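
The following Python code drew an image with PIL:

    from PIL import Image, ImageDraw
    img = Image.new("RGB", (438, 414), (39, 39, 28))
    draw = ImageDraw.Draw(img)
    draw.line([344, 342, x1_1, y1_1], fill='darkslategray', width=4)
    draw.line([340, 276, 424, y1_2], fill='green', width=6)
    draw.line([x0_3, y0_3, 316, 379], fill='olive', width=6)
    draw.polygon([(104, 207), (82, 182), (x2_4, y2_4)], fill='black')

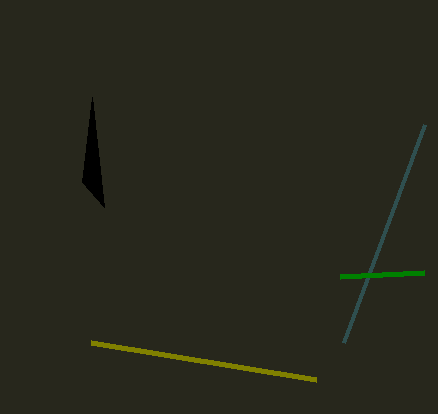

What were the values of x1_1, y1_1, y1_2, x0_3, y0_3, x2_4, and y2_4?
x1_1 = 425, y1_1 = 124, y1_2 = 272, x0_3 = 91, y0_3 = 342, x2_4 = 92, y2_4 = 97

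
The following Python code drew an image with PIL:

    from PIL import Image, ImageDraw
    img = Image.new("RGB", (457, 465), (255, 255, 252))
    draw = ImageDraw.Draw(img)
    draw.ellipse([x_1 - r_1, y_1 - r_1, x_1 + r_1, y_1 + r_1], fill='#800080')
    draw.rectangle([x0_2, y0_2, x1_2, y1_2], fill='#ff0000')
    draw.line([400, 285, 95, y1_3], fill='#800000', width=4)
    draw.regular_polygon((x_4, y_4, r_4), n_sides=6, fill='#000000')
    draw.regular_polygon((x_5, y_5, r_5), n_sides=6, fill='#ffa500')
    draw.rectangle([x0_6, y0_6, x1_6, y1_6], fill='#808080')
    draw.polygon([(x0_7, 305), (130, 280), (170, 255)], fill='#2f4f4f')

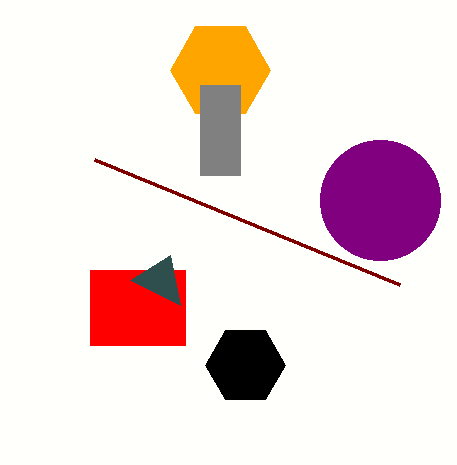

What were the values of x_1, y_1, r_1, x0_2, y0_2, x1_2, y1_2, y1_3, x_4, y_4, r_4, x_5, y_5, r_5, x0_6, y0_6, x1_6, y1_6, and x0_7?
x_1 = 380
y_1 = 200
r_1 = 60
x0_2 = 90
y0_2 = 270
x1_2 = 185
y1_2 = 345
y1_3 = 160
x_4 = 245
y_4 = 365
r_4 = 40
x_5 = 220
y_5 = 70
r_5 = 50
x0_6 = 200
y0_6 = 85
x1_6 = 240
y1_6 = 175
x0_7 = 180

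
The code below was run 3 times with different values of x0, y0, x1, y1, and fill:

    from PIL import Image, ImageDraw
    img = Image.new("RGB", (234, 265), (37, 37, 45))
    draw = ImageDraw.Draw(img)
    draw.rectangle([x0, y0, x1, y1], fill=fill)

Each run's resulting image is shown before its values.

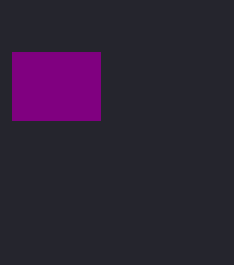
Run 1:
x0 = 12
y0 = 52
x1 = 100
y1 = 120
fill = 'purple'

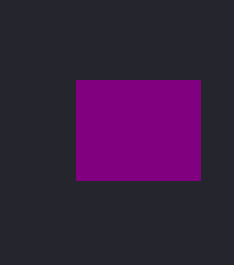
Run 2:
x0 = 76, y0 = 80, x1 = 200, y1 = 180, fill = 'purple'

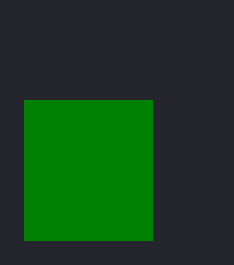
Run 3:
x0 = 24; y0 = 100; x1 = 152; y1 = 240; fill = 'green'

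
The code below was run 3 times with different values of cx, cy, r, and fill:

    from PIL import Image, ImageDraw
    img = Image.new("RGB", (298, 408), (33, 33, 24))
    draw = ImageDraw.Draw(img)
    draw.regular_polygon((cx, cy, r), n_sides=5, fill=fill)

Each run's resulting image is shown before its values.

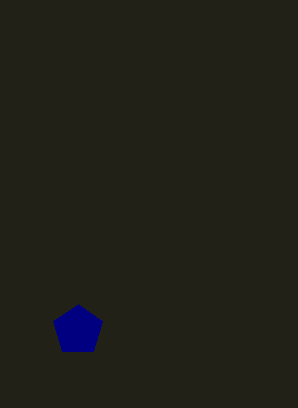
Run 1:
cx = 78; cy = 330; r = 26; fill = 'navy'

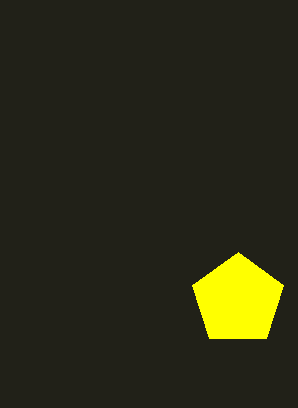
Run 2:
cx = 238; cy = 300; r = 48; fill = 'yellow'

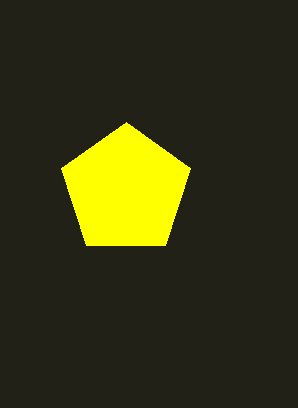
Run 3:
cx = 126
cy = 190
r = 68
fill = 'yellow'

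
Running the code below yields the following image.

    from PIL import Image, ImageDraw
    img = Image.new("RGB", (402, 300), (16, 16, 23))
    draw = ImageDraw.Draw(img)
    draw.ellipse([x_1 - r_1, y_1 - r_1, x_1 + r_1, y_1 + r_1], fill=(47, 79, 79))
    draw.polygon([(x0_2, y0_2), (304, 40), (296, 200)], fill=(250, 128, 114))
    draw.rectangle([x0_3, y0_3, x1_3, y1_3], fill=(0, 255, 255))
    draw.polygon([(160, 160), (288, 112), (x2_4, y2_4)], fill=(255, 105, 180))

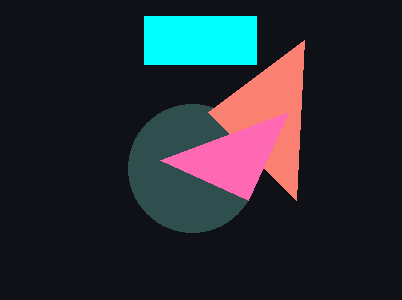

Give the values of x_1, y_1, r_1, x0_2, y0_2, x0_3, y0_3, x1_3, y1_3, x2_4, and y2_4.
x_1 = 192
y_1 = 168
r_1 = 64
x0_2 = 208
y0_2 = 112
x0_3 = 144
y0_3 = 16
x1_3 = 256
y1_3 = 64
x2_4 = 248
y2_4 = 200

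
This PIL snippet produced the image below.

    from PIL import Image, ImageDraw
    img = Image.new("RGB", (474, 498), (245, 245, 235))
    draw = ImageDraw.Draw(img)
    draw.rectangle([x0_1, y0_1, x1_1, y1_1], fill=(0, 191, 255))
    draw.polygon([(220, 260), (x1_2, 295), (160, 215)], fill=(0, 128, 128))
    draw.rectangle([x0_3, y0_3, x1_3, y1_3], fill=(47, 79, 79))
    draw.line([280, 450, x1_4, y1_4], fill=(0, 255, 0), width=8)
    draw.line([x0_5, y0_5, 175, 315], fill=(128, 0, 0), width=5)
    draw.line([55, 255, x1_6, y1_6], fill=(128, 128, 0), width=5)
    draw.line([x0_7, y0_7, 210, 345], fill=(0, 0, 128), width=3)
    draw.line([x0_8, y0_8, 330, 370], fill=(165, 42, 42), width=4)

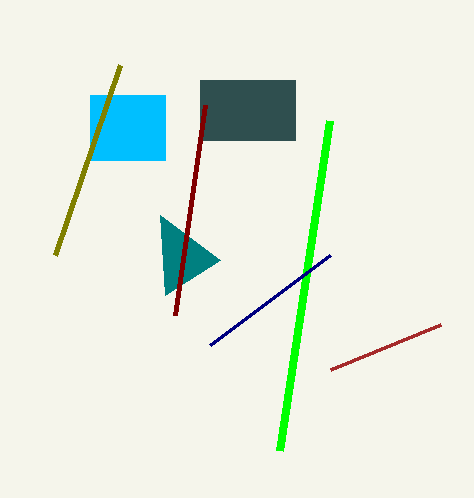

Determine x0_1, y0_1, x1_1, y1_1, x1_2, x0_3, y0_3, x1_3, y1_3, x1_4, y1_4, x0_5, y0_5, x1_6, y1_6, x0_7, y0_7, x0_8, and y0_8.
x0_1 = 90
y0_1 = 95
x1_1 = 165
y1_1 = 160
x1_2 = 165
x0_3 = 200
y0_3 = 80
x1_3 = 295
y1_3 = 140
x1_4 = 330
y1_4 = 120
x0_5 = 205
y0_5 = 105
x1_6 = 120
y1_6 = 65
x0_7 = 330
y0_7 = 255
x0_8 = 440
y0_8 = 325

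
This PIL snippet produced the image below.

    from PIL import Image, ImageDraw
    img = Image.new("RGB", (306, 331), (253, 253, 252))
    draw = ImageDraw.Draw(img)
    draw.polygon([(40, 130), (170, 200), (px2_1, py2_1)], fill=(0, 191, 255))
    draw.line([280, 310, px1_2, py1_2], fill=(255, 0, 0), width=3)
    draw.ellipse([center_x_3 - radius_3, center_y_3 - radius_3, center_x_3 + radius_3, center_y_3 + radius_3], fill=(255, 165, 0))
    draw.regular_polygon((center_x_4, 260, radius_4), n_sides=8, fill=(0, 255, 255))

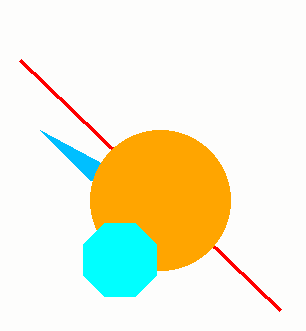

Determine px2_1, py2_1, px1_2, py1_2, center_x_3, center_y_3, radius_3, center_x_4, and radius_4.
px2_1 = 90; py2_1 = 180; px1_2 = 20; py1_2 = 60; center_x_3 = 160; center_y_3 = 200; radius_3 = 70; center_x_4 = 120; radius_4 = 40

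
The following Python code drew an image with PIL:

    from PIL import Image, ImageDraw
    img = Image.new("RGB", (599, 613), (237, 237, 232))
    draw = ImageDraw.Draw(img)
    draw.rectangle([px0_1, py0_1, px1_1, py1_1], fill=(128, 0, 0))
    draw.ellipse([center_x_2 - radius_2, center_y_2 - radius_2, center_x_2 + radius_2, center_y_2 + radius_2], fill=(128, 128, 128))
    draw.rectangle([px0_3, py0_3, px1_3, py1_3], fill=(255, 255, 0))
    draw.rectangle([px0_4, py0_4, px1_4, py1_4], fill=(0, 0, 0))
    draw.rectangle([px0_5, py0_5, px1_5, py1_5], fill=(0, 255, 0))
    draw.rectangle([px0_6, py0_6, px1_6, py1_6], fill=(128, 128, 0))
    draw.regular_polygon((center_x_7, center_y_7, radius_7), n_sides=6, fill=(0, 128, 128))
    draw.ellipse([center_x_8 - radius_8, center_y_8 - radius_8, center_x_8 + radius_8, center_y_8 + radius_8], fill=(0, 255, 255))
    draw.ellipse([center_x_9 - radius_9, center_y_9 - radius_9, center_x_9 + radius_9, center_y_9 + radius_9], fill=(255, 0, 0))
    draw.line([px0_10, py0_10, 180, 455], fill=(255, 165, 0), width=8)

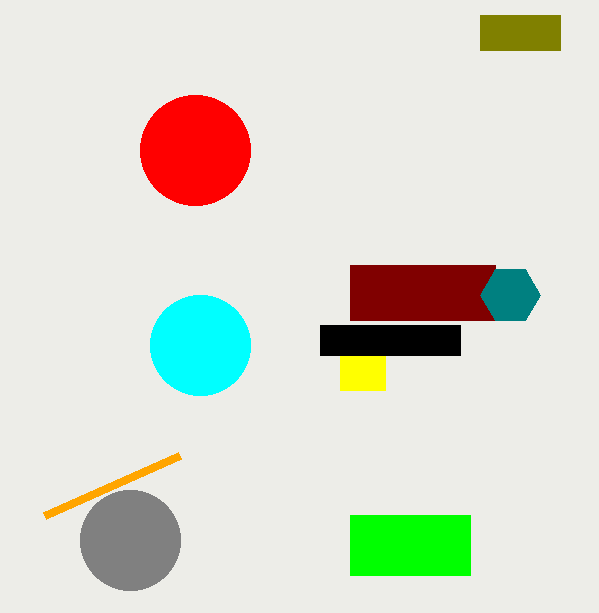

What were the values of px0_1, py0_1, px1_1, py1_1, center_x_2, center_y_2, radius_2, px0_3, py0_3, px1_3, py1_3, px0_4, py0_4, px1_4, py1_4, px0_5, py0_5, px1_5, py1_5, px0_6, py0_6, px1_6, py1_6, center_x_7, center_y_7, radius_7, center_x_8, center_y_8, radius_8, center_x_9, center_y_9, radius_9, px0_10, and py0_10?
px0_1 = 350; py0_1 = 265; px1_1 = 495; py1_1 = 320; center_x_2 = 130; center_y_2 = 540; radius_2 = 50; px0_3 = 340; py0_3 = 325; px1_3 = 385; py1_3 = 390; px0_4 = 320; py0_4 = 325; px1_4 = 460; py1_4 = 355; px0_5 = 350; py0_5 = 515; px1_5 = 470; py1_5 = 575; px0_6 = 480; py0_6 = 15; px1_6 = 560; py1_6 = 50; center_x_7 = 510; center_y_7 = 295; radius_7 = 30; center_x_8 = 200; center_y_8 = 345; radius_8 = 50; center_x_9 = 195; center_y_9 = 150; radius_9 = 55; px0_10 = 45; py0_10 = 515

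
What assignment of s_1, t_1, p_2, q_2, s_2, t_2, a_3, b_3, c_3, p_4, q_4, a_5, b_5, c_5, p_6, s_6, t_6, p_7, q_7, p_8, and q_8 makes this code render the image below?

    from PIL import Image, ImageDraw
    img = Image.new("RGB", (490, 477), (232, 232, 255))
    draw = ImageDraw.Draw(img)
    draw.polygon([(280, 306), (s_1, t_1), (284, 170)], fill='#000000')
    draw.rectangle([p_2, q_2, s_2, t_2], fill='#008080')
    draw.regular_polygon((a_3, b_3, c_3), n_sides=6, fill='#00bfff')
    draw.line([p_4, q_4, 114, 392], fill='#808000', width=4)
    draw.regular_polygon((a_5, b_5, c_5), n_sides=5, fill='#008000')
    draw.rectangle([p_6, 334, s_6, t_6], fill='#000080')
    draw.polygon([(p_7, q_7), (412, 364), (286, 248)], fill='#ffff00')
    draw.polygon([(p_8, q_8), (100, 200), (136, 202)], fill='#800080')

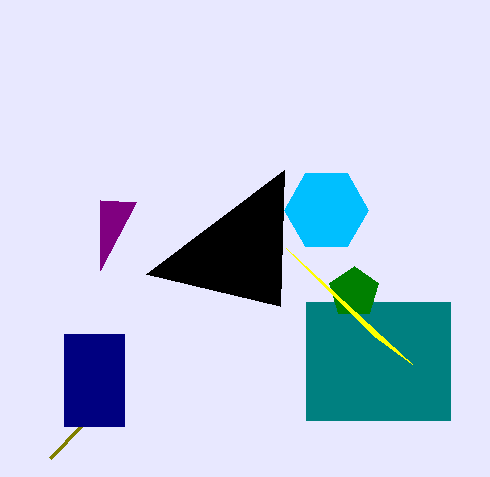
s_1 = 146
t_1 = 274
p_2 = 306
q_2 = 302
s_2 = 450
t_2 = 420
a_3 = 326
b_3 = 210
c_3 = 42
p_4 = 50
q_4 = 458
a_5 = 354
b_5 = 292
c_5 = 26
p_6 = 64
s_6 = 124
t_6 = 426
p_7 = 374
q_7 = 336
p_8 = 100
q_8 = 270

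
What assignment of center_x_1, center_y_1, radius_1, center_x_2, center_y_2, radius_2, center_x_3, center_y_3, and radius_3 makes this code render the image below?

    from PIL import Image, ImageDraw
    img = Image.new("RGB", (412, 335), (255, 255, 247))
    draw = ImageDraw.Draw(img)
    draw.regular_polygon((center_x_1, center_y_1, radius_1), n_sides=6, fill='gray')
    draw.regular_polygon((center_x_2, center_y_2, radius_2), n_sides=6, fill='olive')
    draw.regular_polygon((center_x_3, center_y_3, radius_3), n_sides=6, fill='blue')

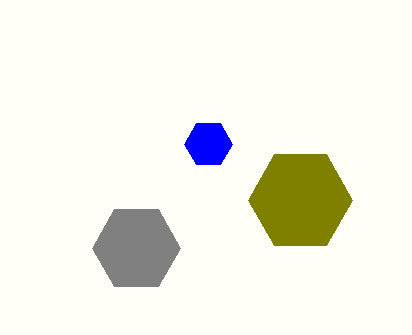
center_x_1 = 136
center_y_1 = 248
radius_1 = 44
center_x_2 = 300
center_y_2 = 200
radius_2 = 52
center_x_3 = 208
center_y_3 = 144
radius_3 = 24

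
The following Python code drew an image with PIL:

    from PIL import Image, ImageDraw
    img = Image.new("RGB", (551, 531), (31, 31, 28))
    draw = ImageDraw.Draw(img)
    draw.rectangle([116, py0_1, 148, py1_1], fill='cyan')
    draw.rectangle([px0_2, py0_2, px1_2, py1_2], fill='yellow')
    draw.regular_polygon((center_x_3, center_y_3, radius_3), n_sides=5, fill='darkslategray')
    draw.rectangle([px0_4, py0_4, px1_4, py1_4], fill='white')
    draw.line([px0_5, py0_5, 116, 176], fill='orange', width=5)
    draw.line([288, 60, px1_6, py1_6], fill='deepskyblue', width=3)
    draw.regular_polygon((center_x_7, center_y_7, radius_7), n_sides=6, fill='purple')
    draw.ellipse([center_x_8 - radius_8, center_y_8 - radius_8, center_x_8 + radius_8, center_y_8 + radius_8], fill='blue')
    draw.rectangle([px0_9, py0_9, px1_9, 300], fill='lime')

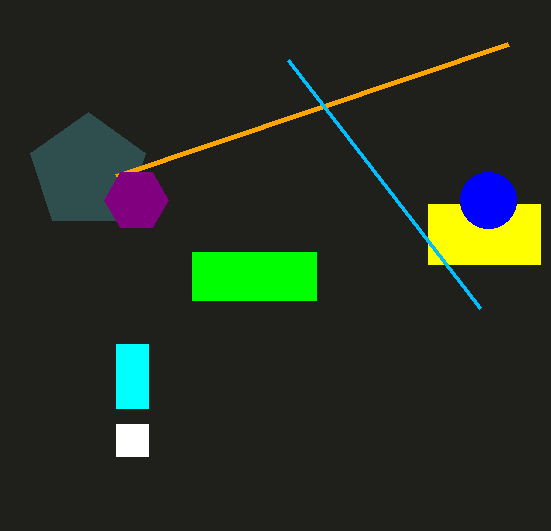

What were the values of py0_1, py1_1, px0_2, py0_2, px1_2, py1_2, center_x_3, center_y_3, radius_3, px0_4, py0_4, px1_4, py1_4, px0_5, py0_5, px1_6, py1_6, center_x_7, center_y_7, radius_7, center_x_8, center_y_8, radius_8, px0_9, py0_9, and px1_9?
py0_1 = 344
py1_1 = 408
px0_2 = 428
py0_2 = 204
px1_2 = 540
py1_2 = 264
center_x_3 = 88
center_y_3 = 172
radius_3 = 60
px0_4 = 116
py0_4 = 424
px1_4 = 148
py1_4 = 456
px0_5 = 508
py0_5 = 44
px1_6 = 480
py1_6 = 308
center_x_7 = 136
center_y_7 = 200
radius_7 = 32
center_x_8 = 488
center_y_8 = 200
radius_8 = 28
px0_9 = 192
py0_9 = 252
px1_9 = 316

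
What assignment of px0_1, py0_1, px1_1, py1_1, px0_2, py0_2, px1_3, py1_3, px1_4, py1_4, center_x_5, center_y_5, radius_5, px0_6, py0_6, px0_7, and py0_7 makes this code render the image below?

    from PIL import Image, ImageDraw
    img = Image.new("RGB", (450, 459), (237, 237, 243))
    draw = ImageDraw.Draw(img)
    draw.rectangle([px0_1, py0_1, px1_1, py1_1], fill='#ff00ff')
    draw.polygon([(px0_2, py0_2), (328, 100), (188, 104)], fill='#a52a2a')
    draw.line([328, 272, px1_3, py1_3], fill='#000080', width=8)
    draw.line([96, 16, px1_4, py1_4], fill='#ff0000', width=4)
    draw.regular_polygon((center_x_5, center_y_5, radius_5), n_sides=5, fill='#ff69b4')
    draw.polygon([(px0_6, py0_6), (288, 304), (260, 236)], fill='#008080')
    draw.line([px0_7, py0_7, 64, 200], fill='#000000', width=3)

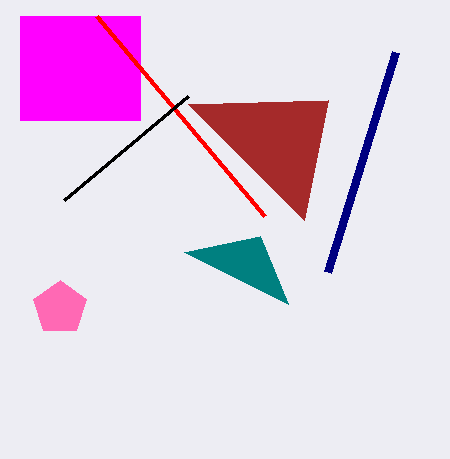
px0_1 = 20; py0_1 = 16; px1_1 = 140; py1_1 = 120; px0_2 = 304; py0_2 = 220; px1_3 = 396; py1_3 = 52; px1_4 = 264; py1_4 = 216; center_x_5 = 60; center_y_5 = 308; radius_5 = 28; px0_6 = 184; py0_6 = 252; px0_7 = 188; py0_7 = 96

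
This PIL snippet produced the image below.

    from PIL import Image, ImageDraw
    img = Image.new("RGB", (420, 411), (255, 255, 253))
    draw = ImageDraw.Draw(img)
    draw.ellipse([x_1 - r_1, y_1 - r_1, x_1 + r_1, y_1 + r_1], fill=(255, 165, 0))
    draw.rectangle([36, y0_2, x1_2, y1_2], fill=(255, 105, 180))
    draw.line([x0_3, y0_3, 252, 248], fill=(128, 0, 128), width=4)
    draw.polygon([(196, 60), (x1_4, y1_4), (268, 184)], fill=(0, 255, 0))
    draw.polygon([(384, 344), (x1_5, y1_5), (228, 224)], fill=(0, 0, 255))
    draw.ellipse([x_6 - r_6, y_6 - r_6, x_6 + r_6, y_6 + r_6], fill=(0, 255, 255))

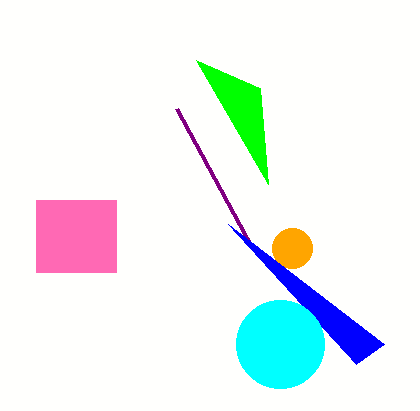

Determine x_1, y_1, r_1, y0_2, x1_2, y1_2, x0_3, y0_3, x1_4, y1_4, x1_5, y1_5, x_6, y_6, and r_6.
x_1 = 292; y_1 = 248; r_1 = 20; y0_2 = 200; x1_2 = 116; y1_2 = 272; x0_3 = 176; y0_3 = 108; x1_4 = 260; y1_4 = 88; x1_5 = 356; y1_5 = 364; x_6 = 280; y_6 = 344; r_6 = 44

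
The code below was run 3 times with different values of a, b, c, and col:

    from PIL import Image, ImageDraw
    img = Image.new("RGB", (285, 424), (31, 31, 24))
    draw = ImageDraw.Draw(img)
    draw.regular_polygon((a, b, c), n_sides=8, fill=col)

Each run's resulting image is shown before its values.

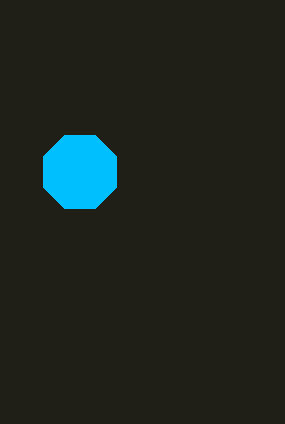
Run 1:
a = 80; b = 172; c = 40; col = 'deepskyblue'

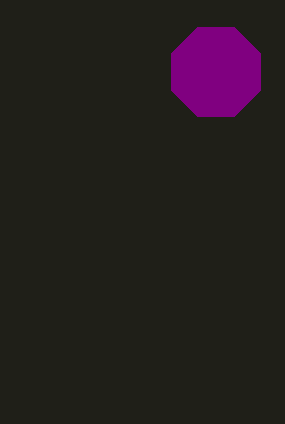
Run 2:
a = 216, b = 72, c = 48, col = 'purple'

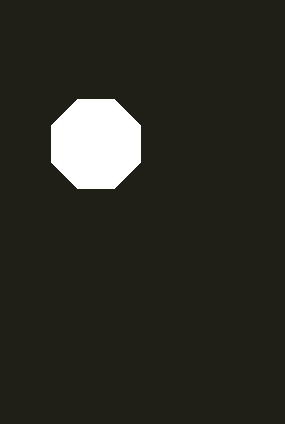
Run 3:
a = 96; b = 144; c = 48; col = 'white'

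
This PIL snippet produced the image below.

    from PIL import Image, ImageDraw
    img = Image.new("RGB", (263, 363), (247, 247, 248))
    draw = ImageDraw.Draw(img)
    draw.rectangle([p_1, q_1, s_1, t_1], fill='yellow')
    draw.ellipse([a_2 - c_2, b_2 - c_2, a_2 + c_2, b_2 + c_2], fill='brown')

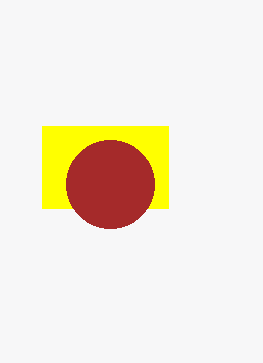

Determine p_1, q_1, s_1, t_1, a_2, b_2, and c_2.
p_1 = 42, q_1 = 126, s_1 = 168, t_1 = 208, a_2 = 110, b_2 = 184, c_2 = 44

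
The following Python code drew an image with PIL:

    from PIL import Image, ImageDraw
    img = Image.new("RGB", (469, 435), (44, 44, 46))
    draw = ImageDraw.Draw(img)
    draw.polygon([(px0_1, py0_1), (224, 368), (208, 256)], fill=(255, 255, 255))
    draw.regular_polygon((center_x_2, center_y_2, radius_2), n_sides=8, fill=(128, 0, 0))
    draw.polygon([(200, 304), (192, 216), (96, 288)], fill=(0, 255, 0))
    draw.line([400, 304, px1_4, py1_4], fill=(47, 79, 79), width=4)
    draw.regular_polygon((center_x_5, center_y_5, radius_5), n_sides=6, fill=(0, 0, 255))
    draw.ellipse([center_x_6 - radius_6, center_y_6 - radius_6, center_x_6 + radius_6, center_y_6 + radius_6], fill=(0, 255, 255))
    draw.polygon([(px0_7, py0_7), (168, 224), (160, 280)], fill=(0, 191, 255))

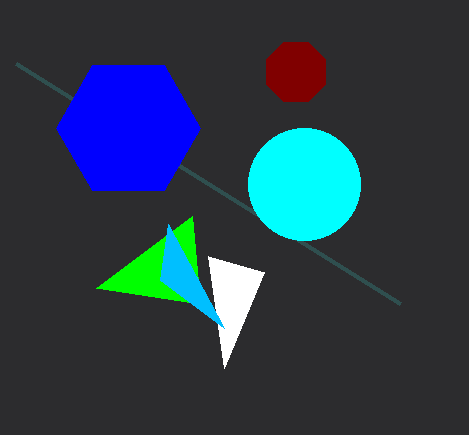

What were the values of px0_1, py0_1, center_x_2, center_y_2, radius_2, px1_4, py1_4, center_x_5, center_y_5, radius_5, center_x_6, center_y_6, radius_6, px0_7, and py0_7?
px0_1 = 264; py0_1 = 272; center_x_2 = 296; center_y_2 = 72; radius_2 = 32; px1_4 = 16; py1_4 = 64; center_x_5 = 128; center_y_5 = 128; radius_5 = 72; center_x_6 = 304; center_y_6 = 184; radius_6 = 56; px0_7 = 224; py0_7 = 328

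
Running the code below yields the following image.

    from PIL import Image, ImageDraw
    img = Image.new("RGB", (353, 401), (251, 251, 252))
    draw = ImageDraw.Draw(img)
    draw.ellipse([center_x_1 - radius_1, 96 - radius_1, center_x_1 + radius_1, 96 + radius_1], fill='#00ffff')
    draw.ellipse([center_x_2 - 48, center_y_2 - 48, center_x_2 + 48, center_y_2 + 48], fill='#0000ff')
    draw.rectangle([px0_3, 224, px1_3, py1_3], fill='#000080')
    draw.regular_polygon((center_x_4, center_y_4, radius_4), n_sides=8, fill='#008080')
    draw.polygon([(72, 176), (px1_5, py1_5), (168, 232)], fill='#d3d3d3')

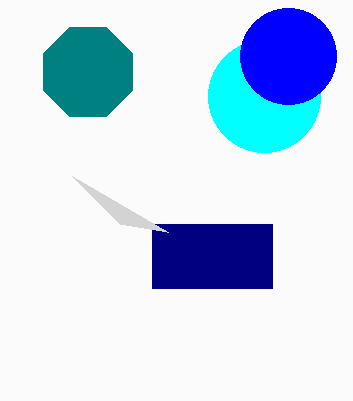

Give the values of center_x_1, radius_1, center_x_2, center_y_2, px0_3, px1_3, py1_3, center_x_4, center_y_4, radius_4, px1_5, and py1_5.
center_x_1 = 264, radius_1 = 56, center_x_2 = 288, center_y_2 = 56, px0_3 = 152, px1_3 = 272, py1_3 = 288, center_x_4 = 88, center_y_4 = 72, radius_4 = 48, px1_5 = 120, py1_5 = 224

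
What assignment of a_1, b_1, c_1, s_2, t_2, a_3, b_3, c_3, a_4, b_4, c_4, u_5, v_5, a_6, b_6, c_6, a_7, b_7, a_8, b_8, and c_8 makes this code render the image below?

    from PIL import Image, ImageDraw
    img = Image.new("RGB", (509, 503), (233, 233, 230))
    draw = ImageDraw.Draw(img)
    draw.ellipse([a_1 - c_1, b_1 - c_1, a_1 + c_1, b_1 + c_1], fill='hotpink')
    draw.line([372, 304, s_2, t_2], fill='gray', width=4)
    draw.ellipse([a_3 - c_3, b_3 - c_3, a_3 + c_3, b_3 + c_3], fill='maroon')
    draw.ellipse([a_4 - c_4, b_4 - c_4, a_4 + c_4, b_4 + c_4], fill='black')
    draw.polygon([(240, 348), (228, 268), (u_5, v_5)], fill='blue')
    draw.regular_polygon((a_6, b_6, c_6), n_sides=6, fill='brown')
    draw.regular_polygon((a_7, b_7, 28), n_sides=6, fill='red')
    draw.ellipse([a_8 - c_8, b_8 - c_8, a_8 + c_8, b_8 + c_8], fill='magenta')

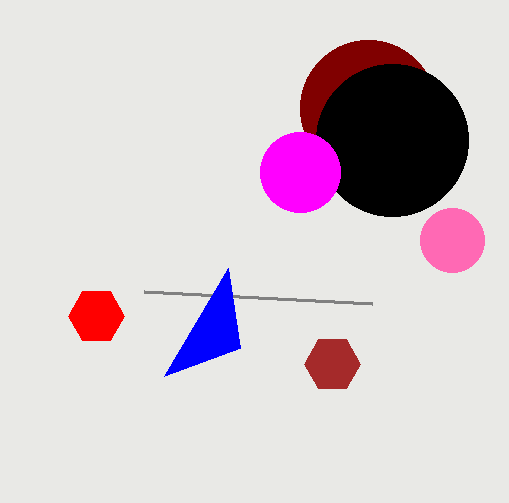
a_1 = 452
b_1 = 240
c_1 = 32
s_2 = 144
t_2 = 292
a_3 = 368
b_3 = 108
c_3 = 68
a_4 = 392
b_4 = 140
c_4 = 76
u_5 = 164
v_5 = 376
a_6 = 332
b_6 = 364
c_6 = 28
a_7 = 96
b_7 = 316
a_8 = 300
b_8 = 172
c_8 = 40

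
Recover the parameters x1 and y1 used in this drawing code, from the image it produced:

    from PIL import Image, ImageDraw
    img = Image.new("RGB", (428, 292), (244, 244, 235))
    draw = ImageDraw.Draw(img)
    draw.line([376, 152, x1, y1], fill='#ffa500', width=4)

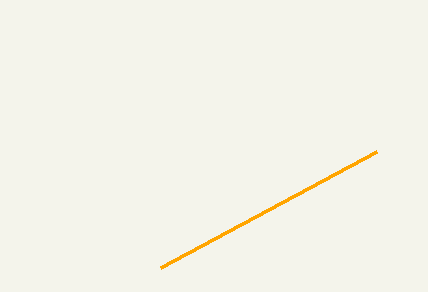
x1 = 160, y1 = 268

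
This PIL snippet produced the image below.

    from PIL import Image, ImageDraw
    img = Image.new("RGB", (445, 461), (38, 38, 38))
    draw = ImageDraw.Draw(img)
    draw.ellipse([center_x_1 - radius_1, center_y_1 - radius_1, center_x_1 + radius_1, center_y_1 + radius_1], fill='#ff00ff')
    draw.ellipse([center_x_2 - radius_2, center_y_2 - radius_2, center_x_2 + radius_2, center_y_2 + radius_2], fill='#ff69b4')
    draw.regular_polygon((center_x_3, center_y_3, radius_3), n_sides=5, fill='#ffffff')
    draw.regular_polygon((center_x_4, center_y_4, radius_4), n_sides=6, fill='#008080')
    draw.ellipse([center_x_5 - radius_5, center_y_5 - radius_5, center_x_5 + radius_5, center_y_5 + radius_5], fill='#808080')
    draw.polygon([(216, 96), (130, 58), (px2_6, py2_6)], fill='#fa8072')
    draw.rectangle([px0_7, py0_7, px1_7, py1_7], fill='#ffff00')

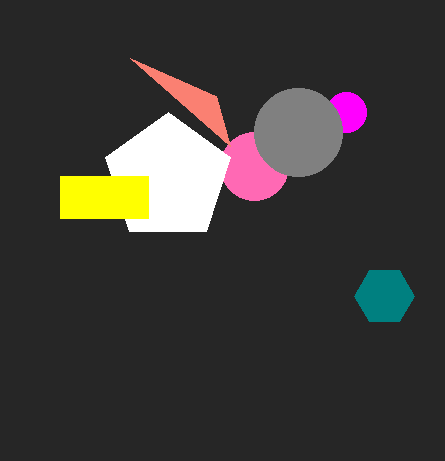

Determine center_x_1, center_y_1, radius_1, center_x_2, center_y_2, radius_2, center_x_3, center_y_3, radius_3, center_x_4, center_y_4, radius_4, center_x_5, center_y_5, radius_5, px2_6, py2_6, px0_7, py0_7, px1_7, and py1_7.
center_x_1 = 346
center_y_1 = 112
radius_1 = 20
center_x_2 = 254
center_y_2 = 166
radius_2 = 34
center_x_3 = 168
center_y_3 = 178
radius_3 = 66
center_x_4 = 384
center_y_4 = 296
radius_4 = 30
center_x_5 = 298
center_y_5 = 132
radius_5 = 44
px2_6 = 230
py2_6 = 146
px0_7 = 60
py0_7 = 176
px1_7 = 148
py1_7 = 218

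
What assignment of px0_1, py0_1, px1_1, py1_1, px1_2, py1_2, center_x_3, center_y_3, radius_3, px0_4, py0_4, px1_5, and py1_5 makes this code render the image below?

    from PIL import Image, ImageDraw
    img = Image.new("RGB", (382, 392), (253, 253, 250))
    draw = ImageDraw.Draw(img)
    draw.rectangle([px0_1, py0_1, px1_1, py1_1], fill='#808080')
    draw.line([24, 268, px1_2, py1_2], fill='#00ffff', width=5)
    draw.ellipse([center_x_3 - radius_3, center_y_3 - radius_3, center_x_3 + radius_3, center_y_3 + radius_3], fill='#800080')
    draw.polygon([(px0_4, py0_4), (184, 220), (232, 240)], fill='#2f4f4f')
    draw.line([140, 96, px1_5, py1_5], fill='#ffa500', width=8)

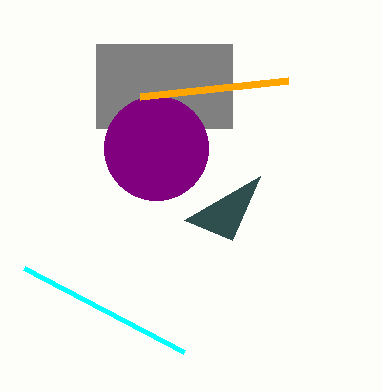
px0_1 = 96; py0_1 = 44; px1_1 = 232; py1_1 = 128; px1_2 = 184; py1_2 = 352; center_x_3 = 156; center_y_3 = 148; radius_3 = 52; px0_4 = 260; py0_4 = 176; px1_5 = 288; py1_5 = 80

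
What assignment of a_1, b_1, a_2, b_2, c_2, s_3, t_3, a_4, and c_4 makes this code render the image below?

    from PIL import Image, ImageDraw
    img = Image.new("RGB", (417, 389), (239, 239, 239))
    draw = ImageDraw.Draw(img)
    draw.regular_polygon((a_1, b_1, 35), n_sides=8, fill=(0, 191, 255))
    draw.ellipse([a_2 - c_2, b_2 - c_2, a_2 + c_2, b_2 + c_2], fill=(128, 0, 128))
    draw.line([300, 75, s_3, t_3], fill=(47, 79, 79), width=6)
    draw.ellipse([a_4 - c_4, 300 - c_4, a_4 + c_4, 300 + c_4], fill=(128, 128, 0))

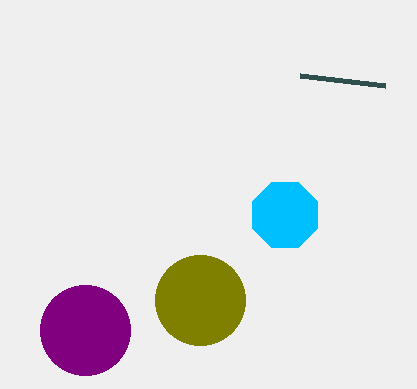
a_1 = 285, b_1 = 215, a_2 = 85, b_2 = 330, c_2 = 45, s_3 = 385, t_3 = 85, a_4 = 200, c_4 = 45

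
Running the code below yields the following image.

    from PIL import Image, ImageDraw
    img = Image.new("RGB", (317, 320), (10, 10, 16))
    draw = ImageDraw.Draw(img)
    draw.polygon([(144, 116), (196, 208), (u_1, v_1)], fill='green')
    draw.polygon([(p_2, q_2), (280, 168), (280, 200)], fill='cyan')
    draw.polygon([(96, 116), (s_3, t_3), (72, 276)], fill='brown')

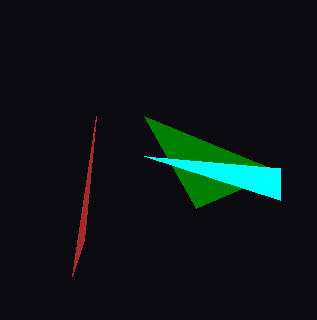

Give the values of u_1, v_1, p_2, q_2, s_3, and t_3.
u_1 = 280; v_1 = 172; p_2 = 144; q_2 = 156; s_3 = 84; t_3 = 240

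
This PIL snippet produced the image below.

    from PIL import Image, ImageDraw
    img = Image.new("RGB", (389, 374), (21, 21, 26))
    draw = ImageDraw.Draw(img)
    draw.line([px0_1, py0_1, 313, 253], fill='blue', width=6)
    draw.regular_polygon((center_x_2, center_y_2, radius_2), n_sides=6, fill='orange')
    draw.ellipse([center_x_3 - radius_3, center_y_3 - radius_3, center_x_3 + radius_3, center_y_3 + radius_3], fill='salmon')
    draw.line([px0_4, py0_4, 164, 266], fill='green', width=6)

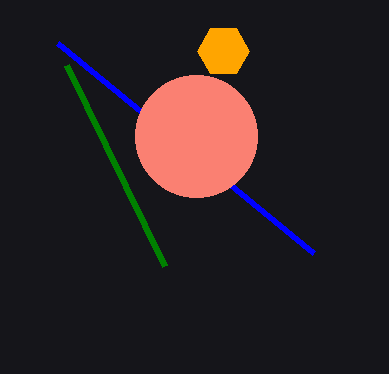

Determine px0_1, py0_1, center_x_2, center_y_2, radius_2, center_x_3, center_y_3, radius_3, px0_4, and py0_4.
px0_1 = 57, py0_1 = 43, center_x_2 = 223, center_y_2 = 51, radius_2 = 26, center_x_3 = 196, center_y_3 = 136, radius_3 = 61, px0_4 = 66, py0_4 = 65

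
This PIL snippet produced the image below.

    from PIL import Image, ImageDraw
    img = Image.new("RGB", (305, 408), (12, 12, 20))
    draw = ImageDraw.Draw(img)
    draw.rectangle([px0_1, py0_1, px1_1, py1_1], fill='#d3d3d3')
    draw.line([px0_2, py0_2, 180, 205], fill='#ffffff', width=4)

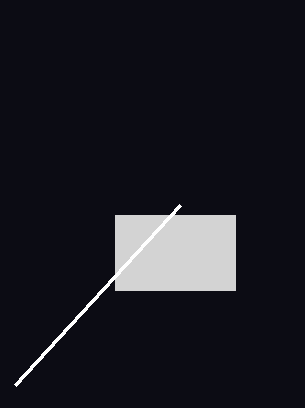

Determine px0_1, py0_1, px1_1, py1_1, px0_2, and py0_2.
px0_1 = 115; py0_1 = 215; px1_1 = 235; py1_1 = 290; px0_2 = 15; py0_2 = 385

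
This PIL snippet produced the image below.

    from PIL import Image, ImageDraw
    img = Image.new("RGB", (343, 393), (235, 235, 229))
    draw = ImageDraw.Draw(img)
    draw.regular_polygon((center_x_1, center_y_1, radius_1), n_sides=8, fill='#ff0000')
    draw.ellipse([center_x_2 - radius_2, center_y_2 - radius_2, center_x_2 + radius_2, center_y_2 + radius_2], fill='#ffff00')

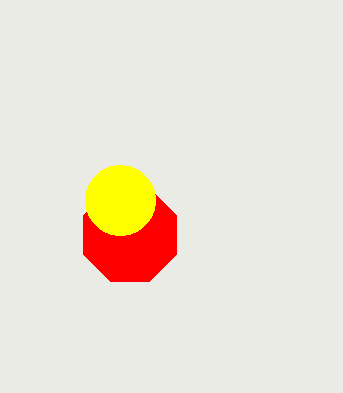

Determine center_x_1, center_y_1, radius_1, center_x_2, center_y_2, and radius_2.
center_x_1 = 130
center_y_1 = 235
radius_1 = 50
center_x_2 = 120
center_y_2 = 200
radius_2 = 35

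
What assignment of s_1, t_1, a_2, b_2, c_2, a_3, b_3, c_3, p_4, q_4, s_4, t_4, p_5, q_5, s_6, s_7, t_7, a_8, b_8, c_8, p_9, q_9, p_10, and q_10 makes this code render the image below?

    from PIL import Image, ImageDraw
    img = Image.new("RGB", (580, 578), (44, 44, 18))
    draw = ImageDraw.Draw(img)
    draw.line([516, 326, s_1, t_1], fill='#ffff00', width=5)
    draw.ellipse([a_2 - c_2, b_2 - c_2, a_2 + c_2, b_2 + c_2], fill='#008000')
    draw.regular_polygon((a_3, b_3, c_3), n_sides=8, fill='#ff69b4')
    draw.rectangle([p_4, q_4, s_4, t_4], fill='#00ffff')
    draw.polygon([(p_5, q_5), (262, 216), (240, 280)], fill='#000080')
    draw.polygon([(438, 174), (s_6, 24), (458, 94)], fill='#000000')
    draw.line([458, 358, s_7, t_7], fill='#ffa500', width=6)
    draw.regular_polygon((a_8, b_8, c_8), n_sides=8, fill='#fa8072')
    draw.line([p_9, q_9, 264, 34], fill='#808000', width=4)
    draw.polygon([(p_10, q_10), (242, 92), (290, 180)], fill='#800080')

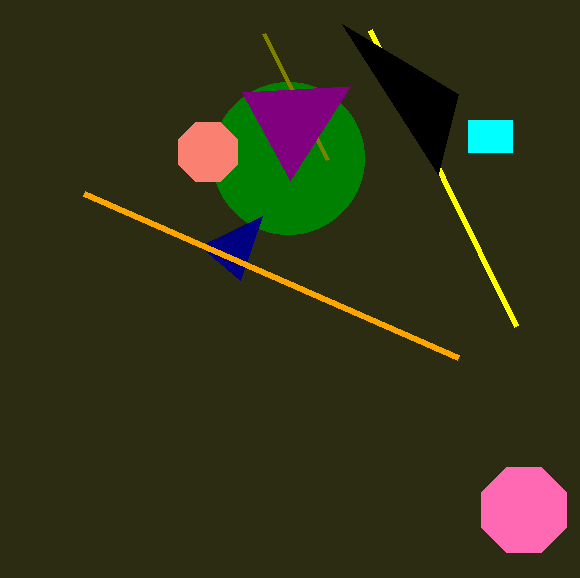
s_1 = 370, t_1 = 30, a_2 = 288, b_2 = 158, c_2 = 76, a_3 = 524, b_3 = 510, c_3 = 46, p_4 = 468, q_4 = 120, s_4 = 512, t_4 = 152, p_5 = 200, q_5 = 246, s_6 = 342, s_7 = 84, t_7 = 194, a_8 = 208, b_8 = 152, c_8 = 32, p_9 = 328, q_9 = 160, p_10 = 350, q_10 = 86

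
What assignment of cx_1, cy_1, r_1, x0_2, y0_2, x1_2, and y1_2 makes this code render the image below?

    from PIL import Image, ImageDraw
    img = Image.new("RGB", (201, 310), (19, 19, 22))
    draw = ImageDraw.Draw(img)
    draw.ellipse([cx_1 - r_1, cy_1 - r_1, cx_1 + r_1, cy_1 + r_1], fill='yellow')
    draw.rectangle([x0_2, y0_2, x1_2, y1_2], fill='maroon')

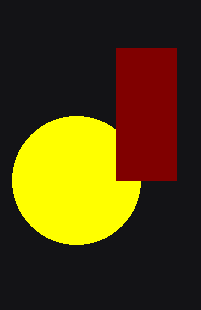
cx_1 = 76
cy_1 = 180
r_1 = 64
x0_2 = 116
y0_2 = 48
x1_2 = 176
y1_2 = 180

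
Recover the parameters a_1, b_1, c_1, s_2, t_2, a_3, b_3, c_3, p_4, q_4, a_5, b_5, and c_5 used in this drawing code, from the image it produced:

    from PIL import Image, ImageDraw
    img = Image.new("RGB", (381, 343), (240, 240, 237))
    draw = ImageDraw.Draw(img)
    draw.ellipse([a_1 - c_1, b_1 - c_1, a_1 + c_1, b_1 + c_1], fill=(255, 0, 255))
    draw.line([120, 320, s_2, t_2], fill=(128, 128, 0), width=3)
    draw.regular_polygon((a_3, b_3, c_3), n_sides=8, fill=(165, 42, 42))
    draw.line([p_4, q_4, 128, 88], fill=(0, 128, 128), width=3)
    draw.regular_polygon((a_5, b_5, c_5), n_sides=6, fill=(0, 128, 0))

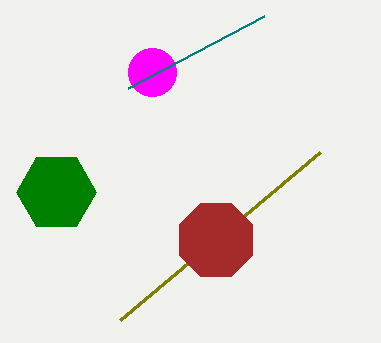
a_1 = 152
b_1 = 72
c_1 = 24
s_2 = 320
t_2 = 152
a_3 = 216
b_3 = 240
c_3 = 40
p_4 = 264
q_4 = 16
a_5 = 56
b_5 = 192
c_5 = 40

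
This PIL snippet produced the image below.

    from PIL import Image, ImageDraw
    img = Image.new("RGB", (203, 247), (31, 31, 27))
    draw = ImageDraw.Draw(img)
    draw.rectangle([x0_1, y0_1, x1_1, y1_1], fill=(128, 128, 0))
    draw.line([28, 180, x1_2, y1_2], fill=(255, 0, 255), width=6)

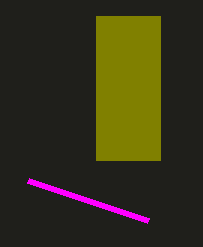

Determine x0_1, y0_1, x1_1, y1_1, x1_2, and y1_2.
x0_1 = 96
y0_1 = 16
x1_1 = 160
y1_1 = 160
x1_2 = 148
y1_2 = 220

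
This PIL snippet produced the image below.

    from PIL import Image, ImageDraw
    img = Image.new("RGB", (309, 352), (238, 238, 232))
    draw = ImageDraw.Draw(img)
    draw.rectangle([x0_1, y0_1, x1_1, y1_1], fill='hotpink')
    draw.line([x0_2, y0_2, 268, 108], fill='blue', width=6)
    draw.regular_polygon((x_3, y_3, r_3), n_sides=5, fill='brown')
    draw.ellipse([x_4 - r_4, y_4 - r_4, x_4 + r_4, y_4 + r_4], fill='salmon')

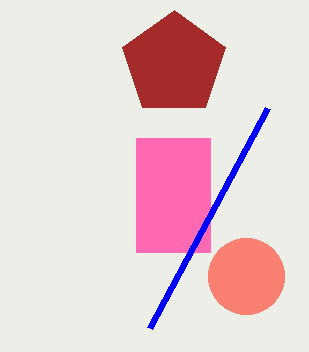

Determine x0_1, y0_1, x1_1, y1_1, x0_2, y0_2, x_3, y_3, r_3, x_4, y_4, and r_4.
x0_1 = 136
y0_1 = 138
x1_1 = 210
y1_1 = 252
x0_2 = 150
y0_2 = 328
x_3 = 174
y_3 = 64
r_3 = 54
x_4 = 246
y_4 = 276
r_4 = 38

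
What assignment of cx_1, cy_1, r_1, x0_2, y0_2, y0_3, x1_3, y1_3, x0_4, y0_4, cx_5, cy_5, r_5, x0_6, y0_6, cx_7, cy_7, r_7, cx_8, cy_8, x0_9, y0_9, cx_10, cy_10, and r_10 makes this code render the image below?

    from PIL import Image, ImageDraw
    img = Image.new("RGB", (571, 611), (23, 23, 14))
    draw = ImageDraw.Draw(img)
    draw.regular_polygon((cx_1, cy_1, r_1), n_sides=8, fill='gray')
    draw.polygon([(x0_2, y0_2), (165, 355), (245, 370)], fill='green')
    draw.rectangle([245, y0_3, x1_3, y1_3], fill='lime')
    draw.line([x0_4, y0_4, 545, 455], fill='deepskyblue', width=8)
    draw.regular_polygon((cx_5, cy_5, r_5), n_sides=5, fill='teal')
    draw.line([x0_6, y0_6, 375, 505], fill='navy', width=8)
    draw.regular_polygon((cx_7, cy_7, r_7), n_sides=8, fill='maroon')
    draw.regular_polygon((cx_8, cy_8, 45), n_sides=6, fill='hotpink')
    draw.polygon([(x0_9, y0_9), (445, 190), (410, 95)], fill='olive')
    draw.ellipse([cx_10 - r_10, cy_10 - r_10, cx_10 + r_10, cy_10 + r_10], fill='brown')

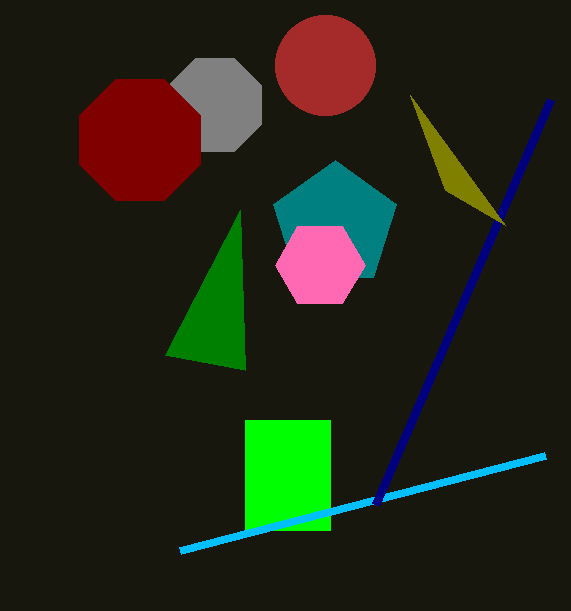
cx_1 = 215; cy_1 = 105; r_1 = 50; x0_2 = 240; y0_2 = 210; y0_3 = 420; x1_3 = 330; y1_3 = 530; x0_4 = 180; y0_4 = 550; cx_5 = 335; cy_5 = 225; r_5 = 65; x0_6 = 550; y0_6 = 100; cx_7 = 140; cy_7 = 140; r_7 = 65; cx_8 = 320; cy_8 = 265; x0_9 = 505; y0_9 = 225; cx_10 = 325; cy_10 = 65; r_10 = 50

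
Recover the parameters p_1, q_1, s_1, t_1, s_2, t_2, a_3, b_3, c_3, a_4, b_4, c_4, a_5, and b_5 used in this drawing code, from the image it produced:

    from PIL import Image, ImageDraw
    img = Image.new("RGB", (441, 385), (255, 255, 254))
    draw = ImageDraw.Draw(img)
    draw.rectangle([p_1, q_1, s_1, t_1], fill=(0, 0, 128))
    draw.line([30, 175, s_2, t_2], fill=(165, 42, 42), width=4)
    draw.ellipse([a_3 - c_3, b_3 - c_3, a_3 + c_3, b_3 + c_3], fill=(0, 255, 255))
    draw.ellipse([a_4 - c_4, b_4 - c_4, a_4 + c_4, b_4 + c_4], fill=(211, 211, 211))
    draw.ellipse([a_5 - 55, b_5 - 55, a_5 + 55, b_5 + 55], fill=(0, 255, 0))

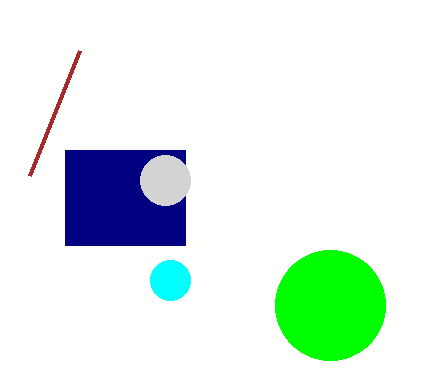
p_1 = 65; q_1 = 150; s_1 = 185; t_1 = 245; s_2 = 80; t_2 = 50; a_3 = 170; b_3 = 280; c_3 = 20; a_4 = 165; b_4 = 180; c_4 = 25; a_5 = 330; b_5 = 305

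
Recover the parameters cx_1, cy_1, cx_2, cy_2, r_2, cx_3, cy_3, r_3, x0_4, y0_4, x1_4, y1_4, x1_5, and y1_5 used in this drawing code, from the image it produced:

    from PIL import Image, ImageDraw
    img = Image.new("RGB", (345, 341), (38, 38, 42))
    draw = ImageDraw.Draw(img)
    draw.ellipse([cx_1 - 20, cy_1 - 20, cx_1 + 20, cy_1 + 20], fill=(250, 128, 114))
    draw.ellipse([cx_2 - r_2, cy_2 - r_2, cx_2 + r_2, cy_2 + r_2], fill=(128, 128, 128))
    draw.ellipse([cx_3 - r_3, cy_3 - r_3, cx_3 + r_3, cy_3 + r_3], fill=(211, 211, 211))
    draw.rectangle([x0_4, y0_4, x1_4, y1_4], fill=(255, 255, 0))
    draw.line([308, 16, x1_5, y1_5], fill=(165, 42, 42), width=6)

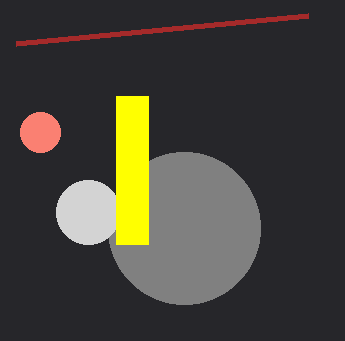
cx_1 = 40, cy_1 = 132, cx_2 = 184, cy_2 = 228, r_2 = 76, cx_3 = 88, cy_3 = 212, r_3 = 32, x0_4 = 116, y0_4 = 96, x1_4 = 148, y1_4 = 244, x1_5 = 16, y1_5 = 44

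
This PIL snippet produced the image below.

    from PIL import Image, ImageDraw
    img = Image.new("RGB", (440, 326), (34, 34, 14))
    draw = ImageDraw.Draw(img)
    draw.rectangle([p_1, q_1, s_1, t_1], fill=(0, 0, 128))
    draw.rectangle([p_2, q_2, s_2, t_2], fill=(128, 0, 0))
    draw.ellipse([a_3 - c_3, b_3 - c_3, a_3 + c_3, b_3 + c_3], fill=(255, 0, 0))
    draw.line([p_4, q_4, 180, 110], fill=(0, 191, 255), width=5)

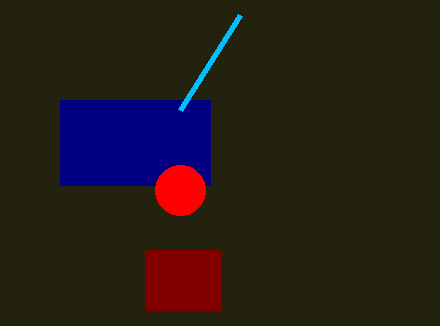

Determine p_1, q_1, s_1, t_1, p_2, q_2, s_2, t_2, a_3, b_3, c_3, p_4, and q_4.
p_1 = 60
q_1 = 100
s_1 = 210
t_1 = 185
p_2 = 145
q_2 = 250
s_2 = 220
t_2 = 310
a_3 = 180
b_3 = 190
c_3 = 25
p_4 = 240
q_4 = 15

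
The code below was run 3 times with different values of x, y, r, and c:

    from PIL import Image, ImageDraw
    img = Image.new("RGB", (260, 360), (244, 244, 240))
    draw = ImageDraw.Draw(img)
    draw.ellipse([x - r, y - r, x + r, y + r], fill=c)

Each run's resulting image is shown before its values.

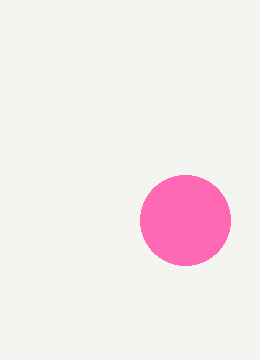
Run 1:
x = 185, y = 220, r = 45, c = 'hotpink'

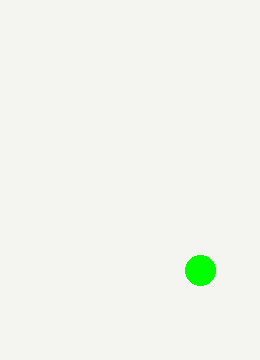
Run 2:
x = 200
y = 270
r = 15
c = 'lime'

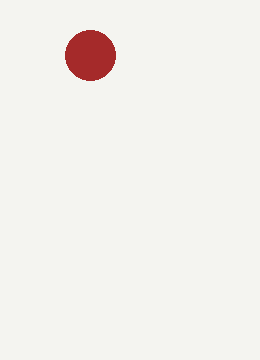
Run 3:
x = 90, y = 55, r = 25, c = 'brown'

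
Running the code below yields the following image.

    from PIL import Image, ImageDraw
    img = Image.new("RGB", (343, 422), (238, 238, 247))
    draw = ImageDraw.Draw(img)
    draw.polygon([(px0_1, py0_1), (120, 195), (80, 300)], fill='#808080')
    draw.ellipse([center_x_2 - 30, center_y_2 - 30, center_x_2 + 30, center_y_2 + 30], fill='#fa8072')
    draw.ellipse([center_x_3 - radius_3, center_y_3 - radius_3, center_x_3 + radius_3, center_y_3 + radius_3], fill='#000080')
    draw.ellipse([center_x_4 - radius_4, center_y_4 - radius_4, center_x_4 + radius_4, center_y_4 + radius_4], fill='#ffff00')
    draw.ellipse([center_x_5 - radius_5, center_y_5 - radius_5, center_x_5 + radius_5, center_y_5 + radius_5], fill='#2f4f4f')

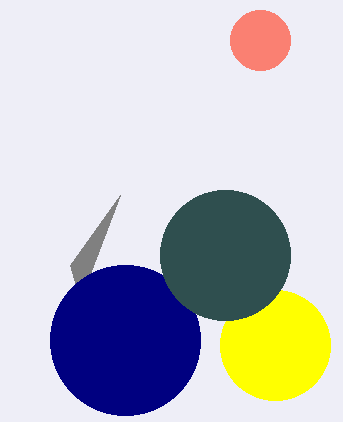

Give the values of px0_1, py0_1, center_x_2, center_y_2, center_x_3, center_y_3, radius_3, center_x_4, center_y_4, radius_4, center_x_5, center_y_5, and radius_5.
px0_1 = 70; py0_1 = 265; center_x_2 = 260; center_y_2 = 40; center_x_3 = 125; center_y_3 = 340; radius_3 = 75; center_x_4 = 275; center_y_4 = 345; radius_4 = 55; center_x_5 = 225; center_y_5 = 255; radius_5 = 65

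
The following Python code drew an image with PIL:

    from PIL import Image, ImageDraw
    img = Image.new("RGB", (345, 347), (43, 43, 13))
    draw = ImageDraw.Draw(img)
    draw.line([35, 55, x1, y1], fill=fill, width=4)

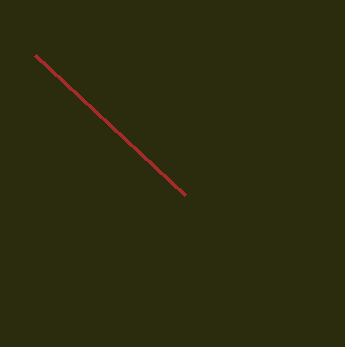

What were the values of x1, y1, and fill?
x1 = 185, y1 = 195, fill = 'brown'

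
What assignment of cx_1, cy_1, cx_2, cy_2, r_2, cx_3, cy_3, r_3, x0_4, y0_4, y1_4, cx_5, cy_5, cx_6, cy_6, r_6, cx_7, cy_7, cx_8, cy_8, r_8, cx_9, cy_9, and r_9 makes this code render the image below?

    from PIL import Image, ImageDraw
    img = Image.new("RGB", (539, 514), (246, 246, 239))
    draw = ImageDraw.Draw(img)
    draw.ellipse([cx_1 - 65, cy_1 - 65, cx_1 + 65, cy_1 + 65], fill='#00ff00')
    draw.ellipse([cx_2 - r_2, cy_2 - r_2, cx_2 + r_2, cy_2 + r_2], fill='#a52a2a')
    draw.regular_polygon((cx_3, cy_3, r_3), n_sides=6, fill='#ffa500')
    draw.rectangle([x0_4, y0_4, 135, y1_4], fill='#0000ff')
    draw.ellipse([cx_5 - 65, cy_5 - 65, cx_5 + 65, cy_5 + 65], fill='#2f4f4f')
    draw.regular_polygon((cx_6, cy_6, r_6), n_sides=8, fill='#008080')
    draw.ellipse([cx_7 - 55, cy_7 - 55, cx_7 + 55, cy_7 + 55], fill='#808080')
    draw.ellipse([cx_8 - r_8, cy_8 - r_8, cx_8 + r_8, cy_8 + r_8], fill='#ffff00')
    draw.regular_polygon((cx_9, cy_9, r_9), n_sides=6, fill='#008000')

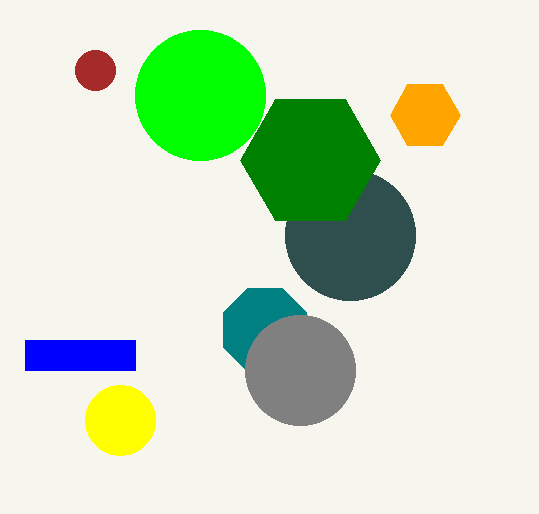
cx_1 = 200
cy_1 = 95
cx_2 = 95
cy_2 = 70
r_2 = 20
cx_3 = 425
cy_3 = 115
r_3 = 35
x0_4 = 25
y0_4 = 340
y1_4 = 370
cx_5 = 350
cy_5 = 235
cx_6 = 265
cy_6 = 330
r_6 = 45
cx_7 = 300
cy_7 = 370
cx_8 = 120
cy_8 = 420
r_8 = 35
cx_9 = 310
cy_9 = 160
r_9 = 70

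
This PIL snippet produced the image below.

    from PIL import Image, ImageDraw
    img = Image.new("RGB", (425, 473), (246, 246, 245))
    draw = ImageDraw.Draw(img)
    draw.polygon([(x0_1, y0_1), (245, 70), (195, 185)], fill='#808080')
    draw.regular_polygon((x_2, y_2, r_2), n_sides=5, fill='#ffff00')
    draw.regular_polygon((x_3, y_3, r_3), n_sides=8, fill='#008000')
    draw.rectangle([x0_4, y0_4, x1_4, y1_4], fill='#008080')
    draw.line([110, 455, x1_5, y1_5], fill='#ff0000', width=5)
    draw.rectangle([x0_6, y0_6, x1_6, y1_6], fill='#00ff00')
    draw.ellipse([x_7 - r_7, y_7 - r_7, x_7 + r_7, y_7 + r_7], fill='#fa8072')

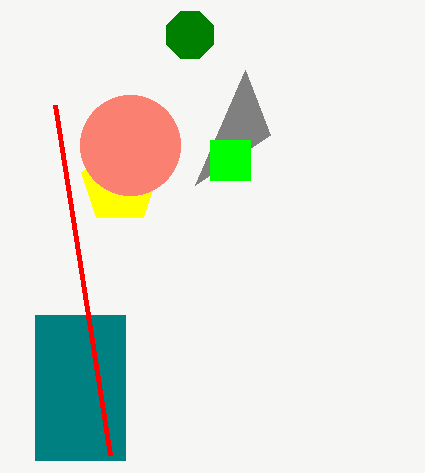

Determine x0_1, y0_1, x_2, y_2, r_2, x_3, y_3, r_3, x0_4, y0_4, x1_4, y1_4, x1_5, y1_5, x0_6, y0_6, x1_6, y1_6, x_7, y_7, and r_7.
x0_1 = 270, y0_1 = 135, x_2 = 120, y_2 = 185, r_2 = 40, x_3 = 190, y_3 = 35, r_3 = 25, x0_4 = 35, y0_4 = 315, x1_4 = 125, y1_4 = 460, x1_5 = 55, y1_5 = 105, x0_6 = 210, y0_6 = 140, x1_6 = 250, y1_6 = 180, x_7 = 130, y_7 = 145, r_7 = 50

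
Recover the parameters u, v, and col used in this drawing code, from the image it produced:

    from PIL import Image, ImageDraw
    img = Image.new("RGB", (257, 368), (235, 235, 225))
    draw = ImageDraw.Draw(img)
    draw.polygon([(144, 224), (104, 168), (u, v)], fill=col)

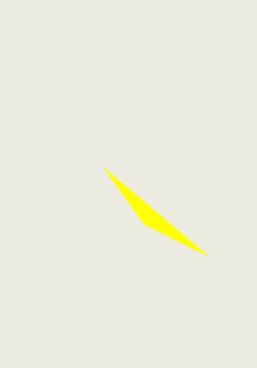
u = 208, v = 256, col = 'yellow'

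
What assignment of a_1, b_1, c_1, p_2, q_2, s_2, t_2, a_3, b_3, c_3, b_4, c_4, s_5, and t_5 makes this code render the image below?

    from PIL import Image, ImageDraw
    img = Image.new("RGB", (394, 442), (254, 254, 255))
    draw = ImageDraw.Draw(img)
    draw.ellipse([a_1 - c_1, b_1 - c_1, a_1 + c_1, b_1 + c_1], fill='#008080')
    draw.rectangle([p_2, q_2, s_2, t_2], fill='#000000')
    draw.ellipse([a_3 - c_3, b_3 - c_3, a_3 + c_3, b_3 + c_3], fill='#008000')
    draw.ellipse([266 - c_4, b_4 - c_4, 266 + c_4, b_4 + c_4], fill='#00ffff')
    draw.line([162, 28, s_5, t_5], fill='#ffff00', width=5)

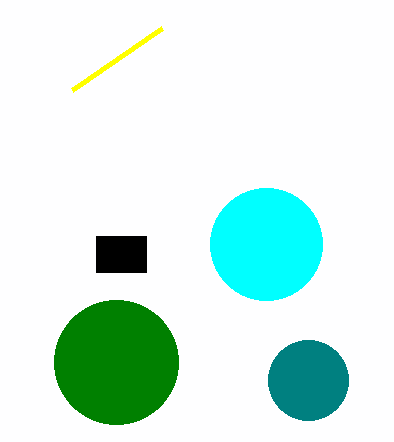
a_1 = 308
b_1 = 380
c_1 = 40
p_2 = 96
q_2 = 236
s_2 = 146
t_2 = 272
a_3 = 116
b_3 = 362
c_3 = 62
b_4 = 244
c_4 = 56
s_5 = 72
t_5 = 90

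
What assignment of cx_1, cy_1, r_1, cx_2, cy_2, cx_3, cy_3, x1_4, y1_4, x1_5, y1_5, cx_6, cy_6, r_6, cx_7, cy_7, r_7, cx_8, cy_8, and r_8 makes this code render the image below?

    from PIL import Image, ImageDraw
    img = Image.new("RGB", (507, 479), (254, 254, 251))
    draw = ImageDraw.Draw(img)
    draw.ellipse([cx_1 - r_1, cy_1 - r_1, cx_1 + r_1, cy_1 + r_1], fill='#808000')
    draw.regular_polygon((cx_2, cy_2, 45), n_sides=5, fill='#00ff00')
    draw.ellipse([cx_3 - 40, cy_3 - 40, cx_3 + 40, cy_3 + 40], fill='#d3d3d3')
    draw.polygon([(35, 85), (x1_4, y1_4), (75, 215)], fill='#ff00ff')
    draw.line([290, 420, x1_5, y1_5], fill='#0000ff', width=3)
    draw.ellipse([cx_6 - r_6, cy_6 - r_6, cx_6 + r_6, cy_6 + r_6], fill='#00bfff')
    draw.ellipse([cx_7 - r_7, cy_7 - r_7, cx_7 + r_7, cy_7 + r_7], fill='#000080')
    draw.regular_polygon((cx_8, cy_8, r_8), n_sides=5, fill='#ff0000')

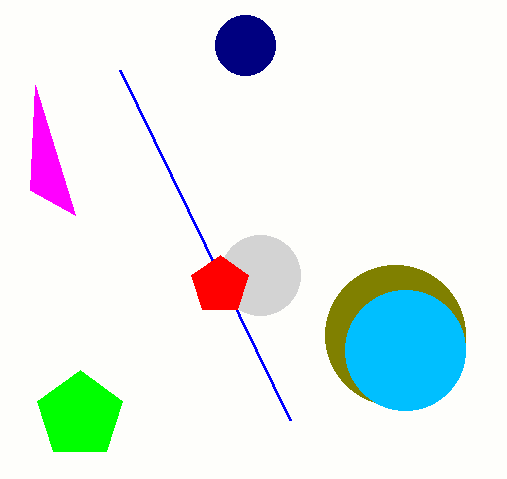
cx_1 = 395
cy_1 = 335
r_1 = 70
cx_2 = 80
cy_2 = 415
cx_3 = 260
cy_3 = 275
x1_4 = 30
y1_4 = 190
x1_5 = 120
y1_5 = 70
cx_6 = 405
cy_6 = 350
r_6 = 60
cx_7 = 245
cy_7 = 45
r_7 = 30
cx_8 = 220
cy_8 = 285
r_8 = 30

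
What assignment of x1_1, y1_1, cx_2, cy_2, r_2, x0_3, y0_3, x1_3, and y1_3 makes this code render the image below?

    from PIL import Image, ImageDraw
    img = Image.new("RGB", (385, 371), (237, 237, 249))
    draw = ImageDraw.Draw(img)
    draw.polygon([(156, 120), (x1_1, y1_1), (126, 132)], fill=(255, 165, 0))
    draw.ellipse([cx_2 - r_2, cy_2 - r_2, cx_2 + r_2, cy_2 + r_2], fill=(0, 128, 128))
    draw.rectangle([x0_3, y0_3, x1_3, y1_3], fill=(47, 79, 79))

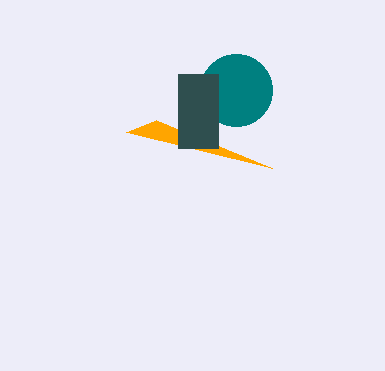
x1_1 = 272; y1_1 = 168; cx_2 = 236; cy_2 = 90; r_2 = 36; x0_3 = 178; y0_3 = 74; x1_3 = 218; y1_3 = 148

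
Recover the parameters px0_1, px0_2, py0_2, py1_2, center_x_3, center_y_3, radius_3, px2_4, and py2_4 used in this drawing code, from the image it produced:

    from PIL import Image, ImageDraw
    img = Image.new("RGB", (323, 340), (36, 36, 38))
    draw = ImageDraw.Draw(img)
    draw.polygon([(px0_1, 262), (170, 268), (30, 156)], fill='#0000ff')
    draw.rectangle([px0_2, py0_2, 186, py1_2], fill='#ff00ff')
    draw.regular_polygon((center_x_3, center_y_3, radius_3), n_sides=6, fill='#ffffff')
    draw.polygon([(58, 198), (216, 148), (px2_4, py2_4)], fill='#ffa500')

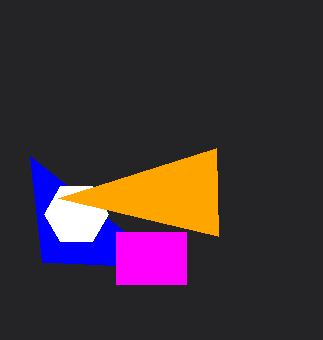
px0_1 = 42, px0_2 = 116, py0_2 = 232, py1_2 = 284, center_x_3 = 76, center_y_3 = 214, radius_3 = 32, px2_4 = 218, py2_4 = 236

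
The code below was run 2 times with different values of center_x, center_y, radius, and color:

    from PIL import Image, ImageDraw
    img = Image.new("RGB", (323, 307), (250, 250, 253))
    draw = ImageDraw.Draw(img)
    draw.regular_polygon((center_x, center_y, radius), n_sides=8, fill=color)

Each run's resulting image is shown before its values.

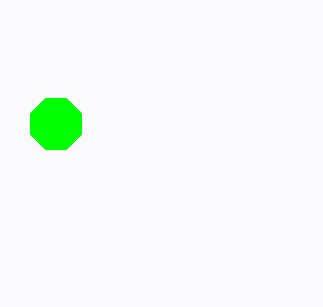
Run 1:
center_x = 56; center_y = 124; radius = 28; color = 'lime'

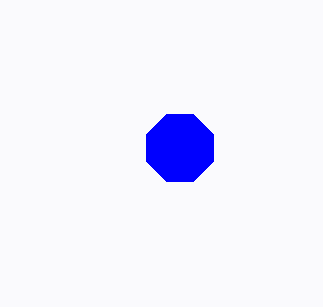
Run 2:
center_x = 180
center_y = 148
radius = 36
color = 'blue'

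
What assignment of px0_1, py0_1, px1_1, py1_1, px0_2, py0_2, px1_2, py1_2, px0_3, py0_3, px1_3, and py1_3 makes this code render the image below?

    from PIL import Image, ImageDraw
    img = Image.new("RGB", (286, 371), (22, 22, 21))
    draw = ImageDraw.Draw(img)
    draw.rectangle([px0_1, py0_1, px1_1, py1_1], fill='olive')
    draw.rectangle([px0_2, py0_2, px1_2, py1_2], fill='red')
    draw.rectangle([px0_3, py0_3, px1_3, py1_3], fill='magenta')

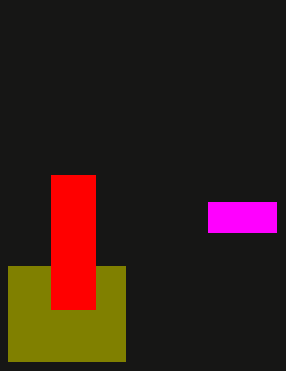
px0_1 = 8, py0_1 = 266, px1_1 = 125, py1_1 = 361, px0_2 = 51, py0_2 = 175, px1_2 = 95, py1_2 = 309, px0_3 = 208, py0_3 = 202, px1_3 = 276, py1_3 = 232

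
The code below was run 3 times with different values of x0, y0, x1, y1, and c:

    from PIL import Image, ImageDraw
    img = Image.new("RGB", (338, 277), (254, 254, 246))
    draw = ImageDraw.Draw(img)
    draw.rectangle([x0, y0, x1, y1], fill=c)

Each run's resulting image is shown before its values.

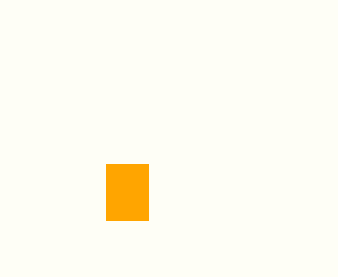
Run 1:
x0 = 106; y0 = 164; x1 = 148; y1 = 220; c = 'orange'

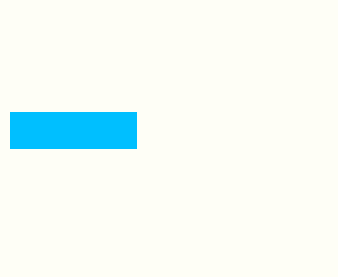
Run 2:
x0 = 10; y0 = 112; x1 = 136; y1 = 148; c = 'deepskyblue'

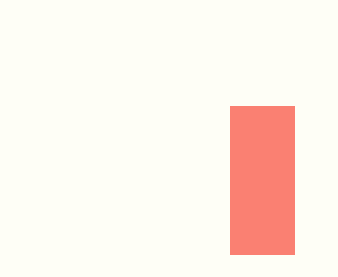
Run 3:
x0 = 230
y0 = 106
x1 = 294
y1 = 254
c = 'salmon'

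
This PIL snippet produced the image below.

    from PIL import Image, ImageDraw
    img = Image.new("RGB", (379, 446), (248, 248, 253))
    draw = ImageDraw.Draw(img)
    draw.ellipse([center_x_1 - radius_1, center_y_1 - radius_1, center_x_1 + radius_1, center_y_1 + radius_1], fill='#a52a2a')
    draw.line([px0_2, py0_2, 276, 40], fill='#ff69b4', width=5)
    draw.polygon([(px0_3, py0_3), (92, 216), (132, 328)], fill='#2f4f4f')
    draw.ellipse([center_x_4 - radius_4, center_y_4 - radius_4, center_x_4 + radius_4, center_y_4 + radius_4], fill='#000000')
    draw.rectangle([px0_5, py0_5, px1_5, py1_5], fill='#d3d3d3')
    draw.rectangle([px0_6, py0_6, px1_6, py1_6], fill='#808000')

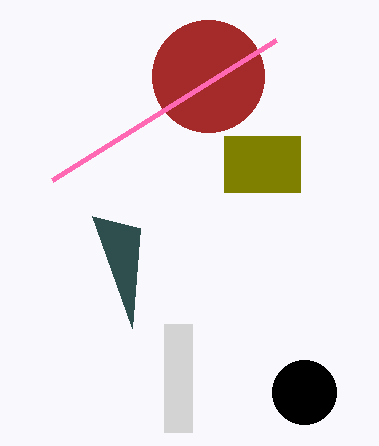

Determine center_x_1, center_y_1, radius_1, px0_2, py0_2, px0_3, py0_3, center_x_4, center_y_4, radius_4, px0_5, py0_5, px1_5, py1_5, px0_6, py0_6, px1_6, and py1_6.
center_x_1 = 208, center_y_1 = 76, radius_1 = 56, px0_2 = 52, py0_2 = 180, px0_3 = 140, py0_3 = 228, center_x_4 = 304, center_y_4 = 392, radius_4 = 32, px0_5 = 164, py0_5 = 324, px1_5 = 192, py1_5 = 432, px0_6 = 224, py0_6 = 136, px1_6 = 300, py1_6 = 192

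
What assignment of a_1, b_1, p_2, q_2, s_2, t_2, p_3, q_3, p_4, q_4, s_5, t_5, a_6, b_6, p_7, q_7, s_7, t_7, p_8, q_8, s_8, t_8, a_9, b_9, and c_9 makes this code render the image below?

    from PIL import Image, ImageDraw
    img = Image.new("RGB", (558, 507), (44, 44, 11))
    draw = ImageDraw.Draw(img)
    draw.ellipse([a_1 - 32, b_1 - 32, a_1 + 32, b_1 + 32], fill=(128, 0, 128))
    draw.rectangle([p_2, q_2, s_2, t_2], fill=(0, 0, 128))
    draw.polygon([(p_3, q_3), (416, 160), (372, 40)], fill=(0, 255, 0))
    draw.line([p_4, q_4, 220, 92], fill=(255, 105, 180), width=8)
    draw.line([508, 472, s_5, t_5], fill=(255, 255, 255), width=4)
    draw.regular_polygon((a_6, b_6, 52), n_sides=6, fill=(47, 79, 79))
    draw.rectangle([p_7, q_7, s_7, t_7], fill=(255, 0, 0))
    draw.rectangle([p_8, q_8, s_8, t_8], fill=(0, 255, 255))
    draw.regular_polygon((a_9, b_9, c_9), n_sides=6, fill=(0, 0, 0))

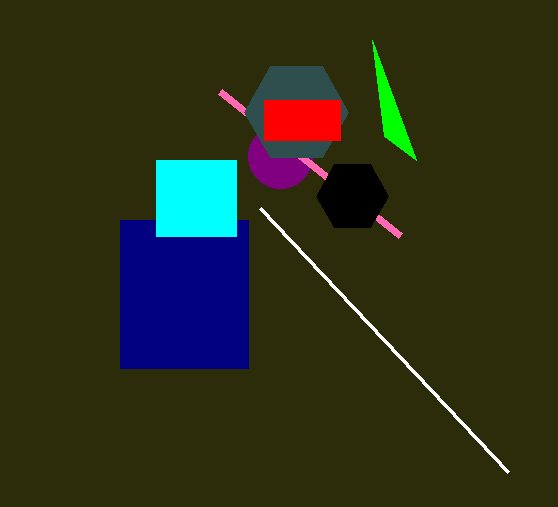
a_1 = 280
b_1 = 156
p_2 = 120
q_2 = 220
s_2 = 248
t_2 = 368
p_3 = 384
q_3 = 136
p_4 = 400
q_4 = 236
s_5 = 260
t_5 = 208
a_6 = 296
b_6 = 112
p_7 = 264
q_7 = 100
s_7 = 340
t_7 = 140
p_8 = 156
q_8 = 160
s_8 = 236
t_8 = 236
a_9 = 352
b_9 = 196
c_9 = 36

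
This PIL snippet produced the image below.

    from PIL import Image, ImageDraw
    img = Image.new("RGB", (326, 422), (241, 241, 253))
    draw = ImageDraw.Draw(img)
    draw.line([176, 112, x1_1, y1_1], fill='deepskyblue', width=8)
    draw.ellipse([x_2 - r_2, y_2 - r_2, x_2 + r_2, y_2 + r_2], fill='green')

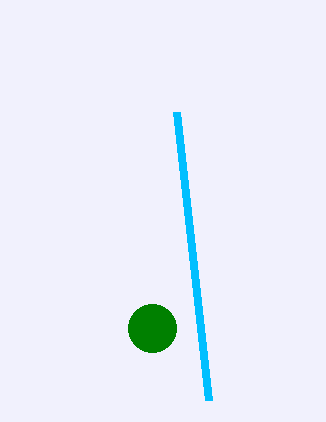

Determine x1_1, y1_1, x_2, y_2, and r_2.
x1_1 = 208
y1_1 = 400
x_2 = 152
y_2 = 328
r_2 = 24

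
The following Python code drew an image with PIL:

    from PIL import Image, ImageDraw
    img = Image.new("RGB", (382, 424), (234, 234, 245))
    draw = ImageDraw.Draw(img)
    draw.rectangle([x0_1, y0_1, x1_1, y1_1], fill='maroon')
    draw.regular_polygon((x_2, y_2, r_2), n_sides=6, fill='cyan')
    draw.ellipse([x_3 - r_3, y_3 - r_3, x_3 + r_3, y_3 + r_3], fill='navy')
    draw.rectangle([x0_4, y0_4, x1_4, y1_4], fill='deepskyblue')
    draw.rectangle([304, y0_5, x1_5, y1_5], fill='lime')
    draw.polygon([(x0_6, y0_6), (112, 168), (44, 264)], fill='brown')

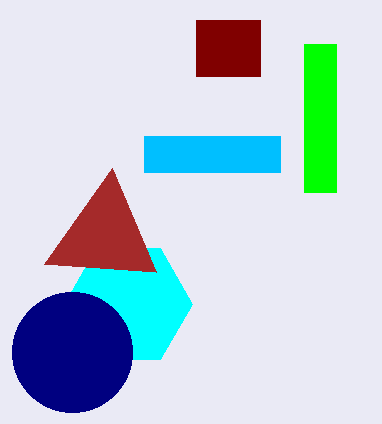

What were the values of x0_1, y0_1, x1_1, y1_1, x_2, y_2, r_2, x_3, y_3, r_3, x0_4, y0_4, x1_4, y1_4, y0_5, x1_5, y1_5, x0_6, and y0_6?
x0_1 = 196, y0_1 = 20, x1_1 = 260, y1_1 = 76, x_2 = 128, y_2 = 304, r_2 = 64, x_3 = 72, y_3 = 352, r_3 = 60, x0_4 = 144, y0_4 = 136, x1_4 = 280, y1_4 = 172, y0_5 = 44, x1_5 = 336, y1_5 = 192, x0_6 = 156, y0_6 = 272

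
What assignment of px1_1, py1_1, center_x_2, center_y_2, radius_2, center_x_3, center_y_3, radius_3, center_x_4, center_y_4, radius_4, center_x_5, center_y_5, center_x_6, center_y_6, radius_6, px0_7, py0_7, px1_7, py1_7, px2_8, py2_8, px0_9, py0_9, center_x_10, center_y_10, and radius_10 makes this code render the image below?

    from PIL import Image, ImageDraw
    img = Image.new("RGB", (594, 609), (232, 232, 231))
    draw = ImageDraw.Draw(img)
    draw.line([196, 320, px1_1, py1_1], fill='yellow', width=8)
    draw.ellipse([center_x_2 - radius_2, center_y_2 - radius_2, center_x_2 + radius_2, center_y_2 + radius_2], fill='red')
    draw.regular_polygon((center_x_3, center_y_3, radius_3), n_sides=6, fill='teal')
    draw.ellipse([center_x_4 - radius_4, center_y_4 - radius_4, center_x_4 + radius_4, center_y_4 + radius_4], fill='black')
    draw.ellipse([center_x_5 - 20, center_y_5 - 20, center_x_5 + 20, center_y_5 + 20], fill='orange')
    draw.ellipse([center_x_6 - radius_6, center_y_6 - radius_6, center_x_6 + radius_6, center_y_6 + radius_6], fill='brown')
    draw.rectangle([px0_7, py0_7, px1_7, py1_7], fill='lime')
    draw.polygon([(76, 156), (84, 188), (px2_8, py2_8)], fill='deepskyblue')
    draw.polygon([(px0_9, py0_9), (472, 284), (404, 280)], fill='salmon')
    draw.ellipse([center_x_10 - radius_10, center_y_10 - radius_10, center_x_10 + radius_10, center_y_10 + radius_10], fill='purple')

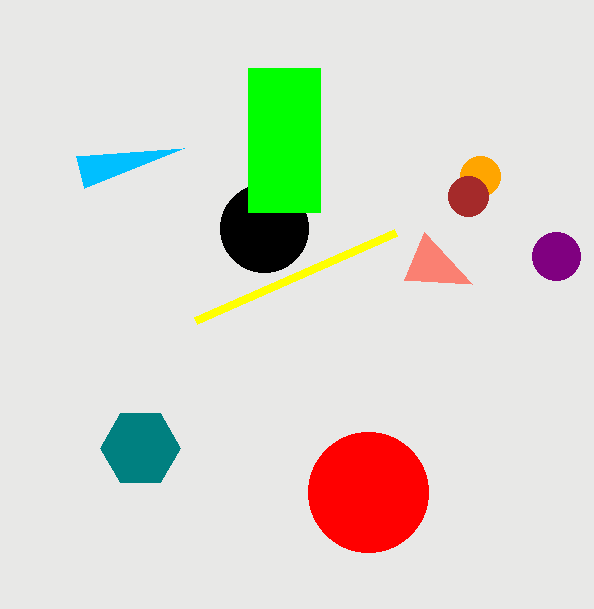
px1_1 = 396, py1_1 = 232, center_x_2 = 368, center_y_2 = 492, radius_2 = 60, center_x_3 = 140, center_y_3 = 448, radius_3 = 40, center_x_4 = 264, center_y_4 = 228, radius_4 = 44, center_x_5 = 480, center_y_5 = 176, center_x_6 = 468, center_y_6 = 196, radius_6 = 20, px0_7 = 248, py0_7 = 68, px1_7 = 320, py1_7 = 212, px2_8 = 184, py2_8 = 148, px0_9 = 424, py0_9 = 232, center_x_10 = 556, center_y_10 = 256, radius_10 = 24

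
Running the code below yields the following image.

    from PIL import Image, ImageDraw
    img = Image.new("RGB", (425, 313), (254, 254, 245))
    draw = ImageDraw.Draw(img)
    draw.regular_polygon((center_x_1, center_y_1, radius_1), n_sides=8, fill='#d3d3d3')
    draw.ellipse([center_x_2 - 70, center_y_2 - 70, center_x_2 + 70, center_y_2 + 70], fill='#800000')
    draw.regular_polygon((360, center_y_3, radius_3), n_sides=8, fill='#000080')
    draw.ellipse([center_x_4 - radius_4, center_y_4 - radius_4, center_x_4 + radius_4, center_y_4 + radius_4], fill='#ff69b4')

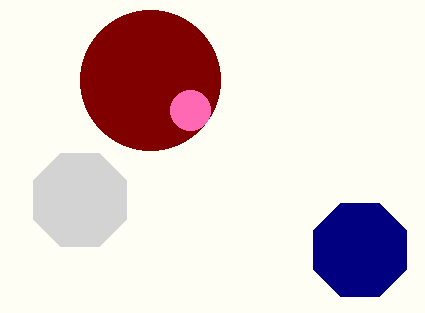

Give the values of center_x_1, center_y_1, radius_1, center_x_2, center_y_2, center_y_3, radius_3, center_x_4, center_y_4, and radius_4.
center_x_1 = 80, center_y_1 = 200, radius_1 = 50, center_x_2 = 150, center_y_2 = 80, center_y_3 = 250, radius_3 = 50, center_x_4 = 190, center_y_4 = 110, radius_4 = 20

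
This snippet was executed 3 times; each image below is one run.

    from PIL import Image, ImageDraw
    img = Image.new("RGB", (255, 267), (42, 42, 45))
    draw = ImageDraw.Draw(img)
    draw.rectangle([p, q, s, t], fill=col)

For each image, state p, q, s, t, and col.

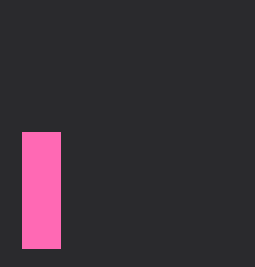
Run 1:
p = 22
q = 132
s = 60
t = 248
col = 'hotpink'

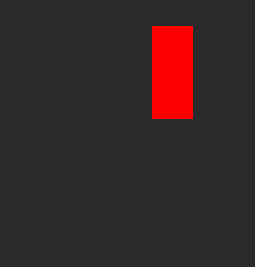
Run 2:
p = 152, q = 26, s = 192, t = 118, col = 'red'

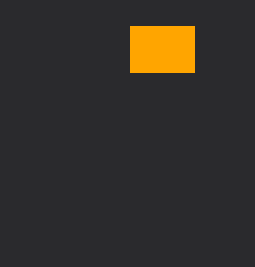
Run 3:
p = 130, q = 26, s = 194, t = 72, col = 'orange'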